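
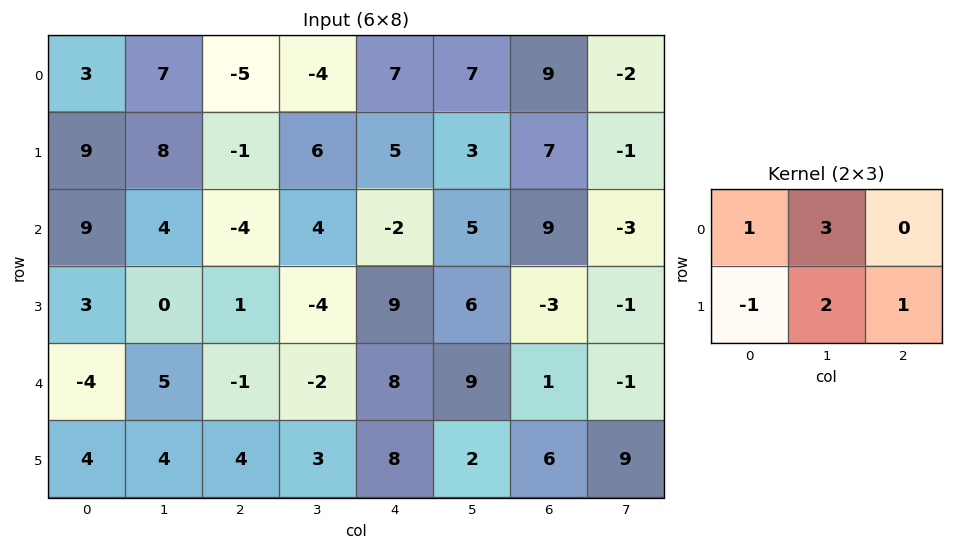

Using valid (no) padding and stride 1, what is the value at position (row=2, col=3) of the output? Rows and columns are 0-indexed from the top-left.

The receptive field on the input at this output position is [4 -2 5 / -4 9 6]. Elementwise product with the kernel and sum: 4·1 + -2·3 + -4·-1 + 9·2 + 6·1.

26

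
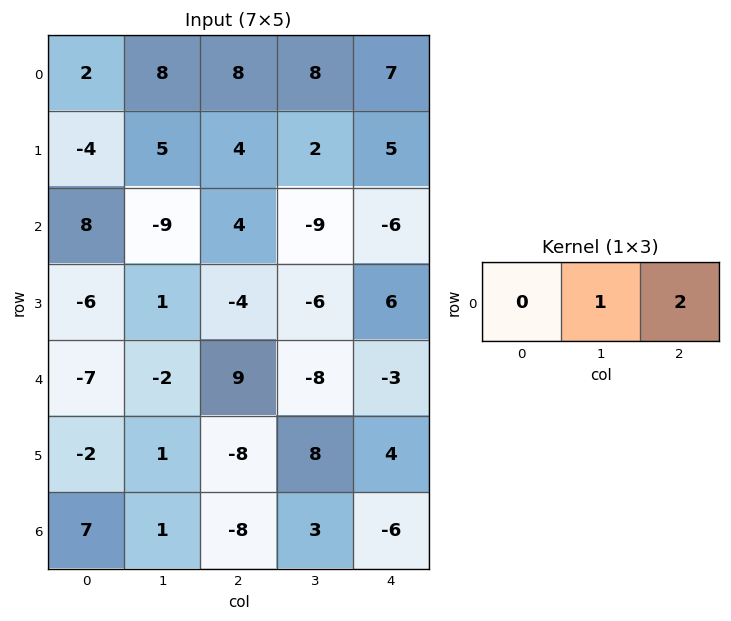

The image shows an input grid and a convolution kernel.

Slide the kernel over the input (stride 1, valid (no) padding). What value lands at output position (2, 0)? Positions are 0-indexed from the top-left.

The receptive field on the input at this output position is [8 -9 4]. Elementwise product with the kernel and sum: -9·1 + 4·2.

-1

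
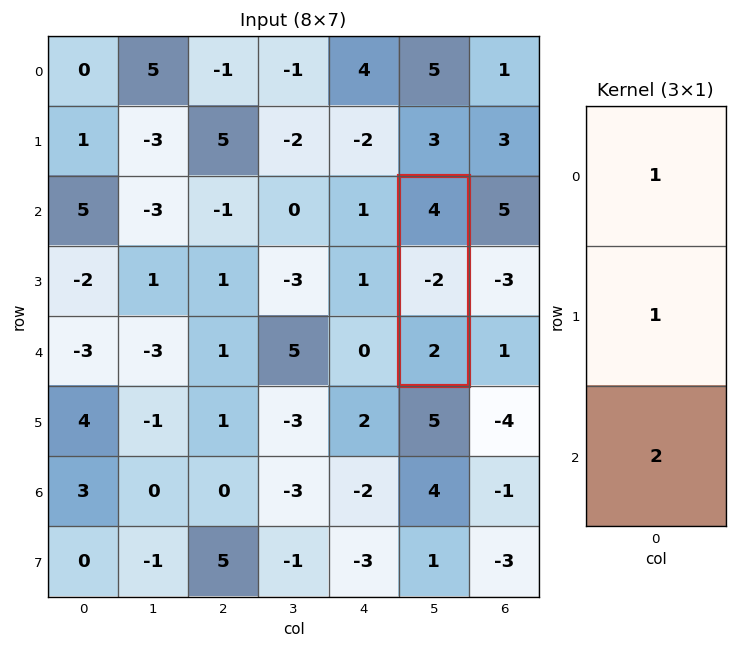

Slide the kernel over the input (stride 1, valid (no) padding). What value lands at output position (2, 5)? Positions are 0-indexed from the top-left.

The receptive field on the input at this output position is [4 / -2 / 2]. Elementwise product with the kernel and sum: 4·1 + -2·1 + 2·2.

6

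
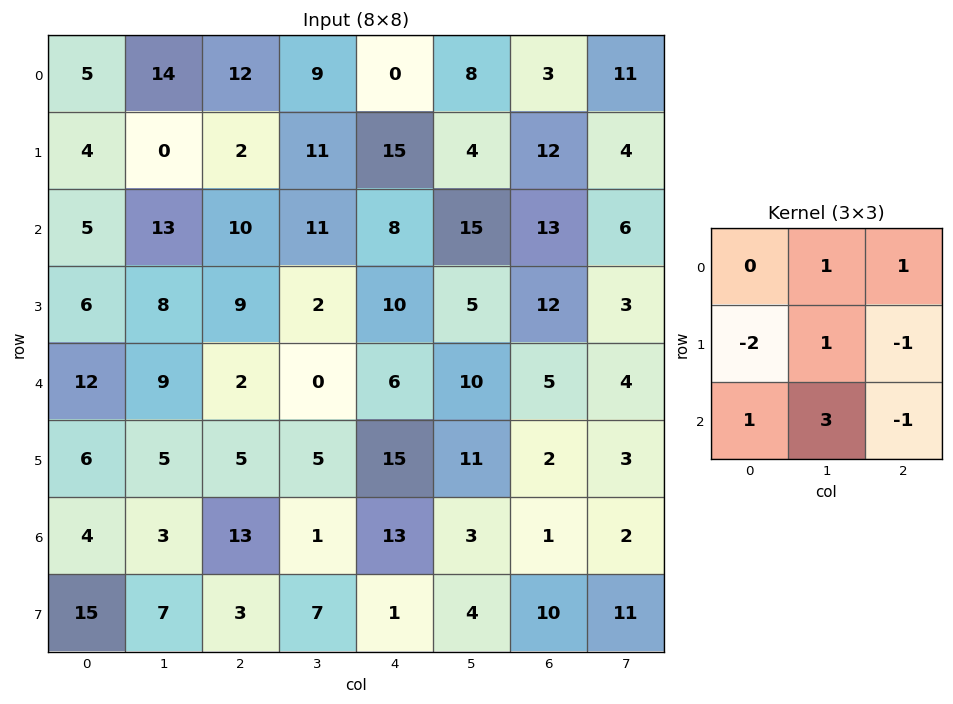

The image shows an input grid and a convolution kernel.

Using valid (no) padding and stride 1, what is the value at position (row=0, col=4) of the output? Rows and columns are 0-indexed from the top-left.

The receptive field on the input at this output position is [0 8 3 / 15 4 12 / 8 15 13]. Elementwise product with the kernel and sum: 8·1 + 3·1 + 15·-2 + 4·1 + 12·-1 + 8·1 + 15·3 + 13·-1.

13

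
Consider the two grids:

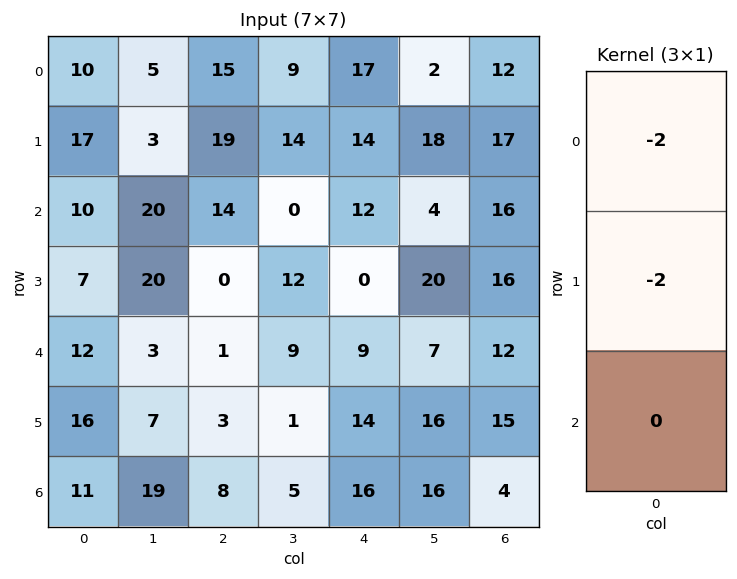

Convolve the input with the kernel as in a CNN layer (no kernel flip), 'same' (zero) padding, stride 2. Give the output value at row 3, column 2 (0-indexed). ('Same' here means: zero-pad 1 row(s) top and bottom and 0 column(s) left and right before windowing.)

The receptive field on the zero-padded input at this output position is [14 / 16 / 0]. Elementwise product with the kernel and sum: 14·-2 + 16·-2.

-60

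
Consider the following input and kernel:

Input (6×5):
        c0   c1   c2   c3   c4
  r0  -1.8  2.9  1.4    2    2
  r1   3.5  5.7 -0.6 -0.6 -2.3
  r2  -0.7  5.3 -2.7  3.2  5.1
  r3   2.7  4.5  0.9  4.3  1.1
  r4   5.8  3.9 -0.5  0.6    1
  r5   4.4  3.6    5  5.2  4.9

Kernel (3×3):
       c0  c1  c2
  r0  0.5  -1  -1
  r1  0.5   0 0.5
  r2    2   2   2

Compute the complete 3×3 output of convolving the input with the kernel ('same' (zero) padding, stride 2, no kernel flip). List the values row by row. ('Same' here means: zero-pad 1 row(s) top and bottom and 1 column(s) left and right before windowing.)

19.85 11.45 -4.8
7.85 27.7 14.4
10.75 26.9 21.55

Output[0,0]: The receptive field on the zero-padded input at this output position is [0 0 0 / 0 -1.8 2.9 / 0 3.5 5.7]. Elementwise product with the kernel and sum: 0·0.5 + 0·-1 + 0·-1 + 0·0.5 + 2.9·0.5 + 0·2 + 3.5·2 + 5.7·2.
Output[0,1]: The receptive field on the zero-padded input at this output position is [0 0 0 / 2.9 1.4 2 / 5.7 -0.6 -0.6]. Elementwise product with the kernel and sum: 0·0.5 + 0·-1 + 0·-1 + 2.9·0.5 + 2·0.5 + 5.7·2 + -0.6·2 + -0.6·2.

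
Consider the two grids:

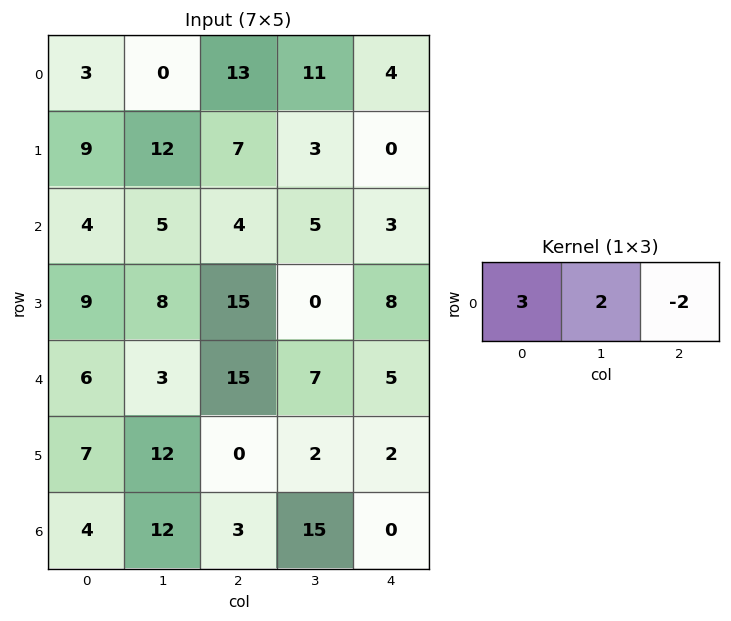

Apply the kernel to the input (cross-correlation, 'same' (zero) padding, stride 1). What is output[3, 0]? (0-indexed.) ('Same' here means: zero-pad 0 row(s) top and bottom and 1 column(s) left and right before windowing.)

2

The receptive field on the zero-padded input at this output position is [0 9 8]. Elementwise product with the kernel and sum: 0·3 + 9·2 + 8·-2.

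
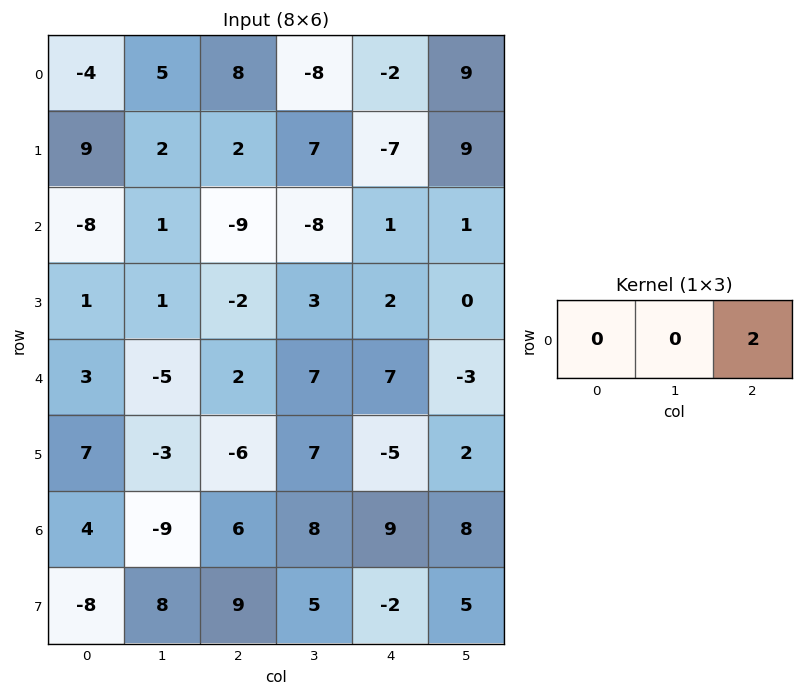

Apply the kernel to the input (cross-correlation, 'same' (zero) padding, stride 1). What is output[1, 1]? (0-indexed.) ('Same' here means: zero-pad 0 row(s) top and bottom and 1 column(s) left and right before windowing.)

4

The receptive field on the zero-padded input at this output position is [9 2 2]. Elementwise product with the kernel and sum: 2·2.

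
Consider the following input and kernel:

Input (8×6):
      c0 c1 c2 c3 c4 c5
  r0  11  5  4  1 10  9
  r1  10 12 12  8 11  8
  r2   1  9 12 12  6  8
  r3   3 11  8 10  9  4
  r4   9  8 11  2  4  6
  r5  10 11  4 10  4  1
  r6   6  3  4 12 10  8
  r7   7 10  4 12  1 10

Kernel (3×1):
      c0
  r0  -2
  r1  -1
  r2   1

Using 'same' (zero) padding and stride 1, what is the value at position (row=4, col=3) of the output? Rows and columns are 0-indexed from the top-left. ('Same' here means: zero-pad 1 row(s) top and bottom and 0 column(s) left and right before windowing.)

The receptive field on the zero-padded input at this output position is [10 / 2 / 10]. Elementwise product with the kernel and sum: 10·-2 + 2·-1 + 10·1.

-12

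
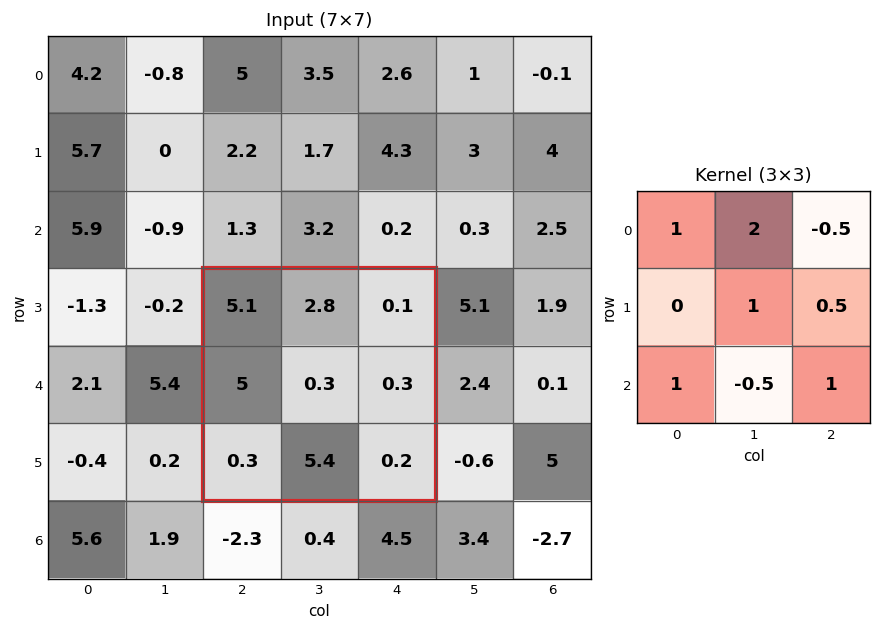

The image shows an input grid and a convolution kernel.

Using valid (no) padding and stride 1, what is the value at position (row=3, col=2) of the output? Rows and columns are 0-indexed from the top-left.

The receptive field on the input at this output position is [5.1 2.8 0.1 / 5 0.3 0.3 / 0.3 5.4 0.2]. Elementwise product with the kernel and sum: 5.1·1 + 2.8·2 + 0.1·-0.5 + 0.3·1 + 0.3·0.5 + 0.3·1 + 5.4·-0.5 + 0.2·1.

8.9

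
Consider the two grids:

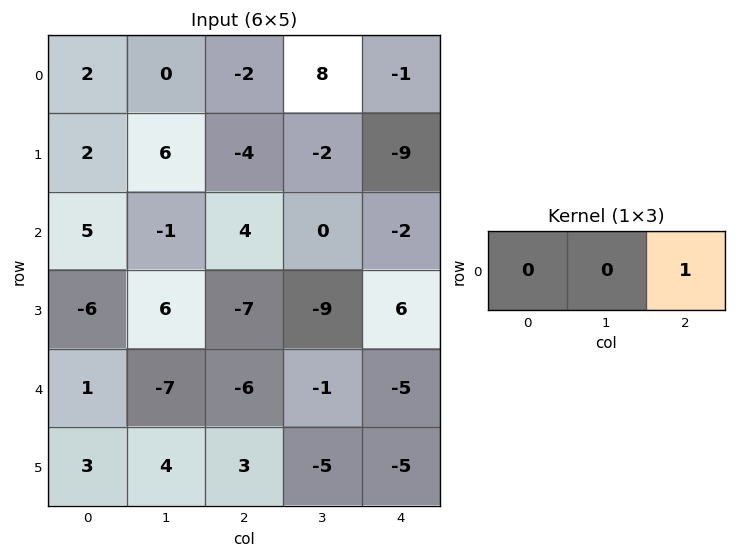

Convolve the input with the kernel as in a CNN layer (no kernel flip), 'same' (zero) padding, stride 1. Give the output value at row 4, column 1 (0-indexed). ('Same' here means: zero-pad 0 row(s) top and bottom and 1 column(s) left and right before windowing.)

The receptive field on the zero-padded input at this output position is [1 -7 -6]. Elementwise product with the kernel and sum: -6·1.

-6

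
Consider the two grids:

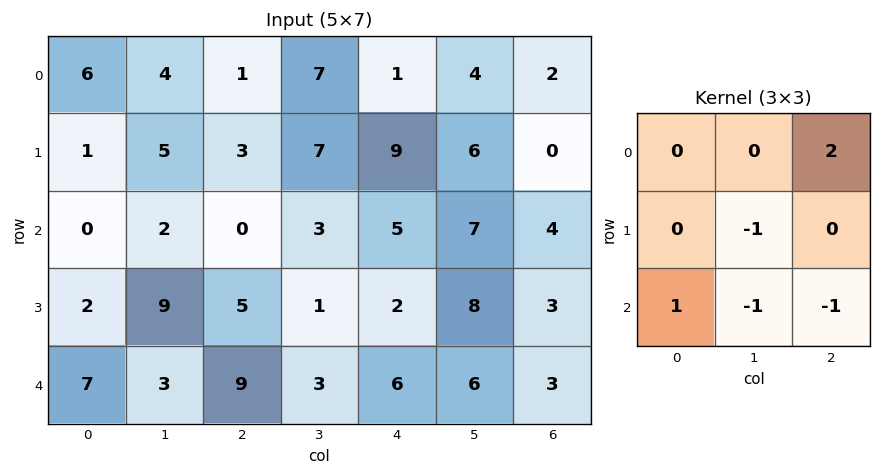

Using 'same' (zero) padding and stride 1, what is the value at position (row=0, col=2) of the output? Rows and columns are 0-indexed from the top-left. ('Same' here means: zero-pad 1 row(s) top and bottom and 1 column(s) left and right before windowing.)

The receptive field on the zero-padded input at this output position is [0 0 0 / 4 1 7 / 5 3 7]. Elementwise product with the kernel and sum: 0·2 + 1·-1 + 5·1 + 3·-1 + 7·-1.

-6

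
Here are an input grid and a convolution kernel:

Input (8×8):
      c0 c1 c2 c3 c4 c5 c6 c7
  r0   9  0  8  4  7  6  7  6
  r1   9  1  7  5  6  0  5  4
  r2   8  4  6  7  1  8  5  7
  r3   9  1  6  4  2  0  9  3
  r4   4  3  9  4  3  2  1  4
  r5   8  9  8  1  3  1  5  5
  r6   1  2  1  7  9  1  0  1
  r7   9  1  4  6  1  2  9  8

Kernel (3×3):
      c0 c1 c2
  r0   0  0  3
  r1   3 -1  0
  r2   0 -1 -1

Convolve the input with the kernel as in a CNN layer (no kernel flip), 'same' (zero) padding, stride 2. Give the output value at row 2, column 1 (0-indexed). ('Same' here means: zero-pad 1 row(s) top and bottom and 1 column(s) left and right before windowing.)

3

The receptive field on the zero-padded input at this output position is [1 6 4 / 3 9 4 / 9 8 1]. Elementwise product with the kernel and sum: 4·3 + 3·3 + 9·-1 + 8·-1 + 1·-1.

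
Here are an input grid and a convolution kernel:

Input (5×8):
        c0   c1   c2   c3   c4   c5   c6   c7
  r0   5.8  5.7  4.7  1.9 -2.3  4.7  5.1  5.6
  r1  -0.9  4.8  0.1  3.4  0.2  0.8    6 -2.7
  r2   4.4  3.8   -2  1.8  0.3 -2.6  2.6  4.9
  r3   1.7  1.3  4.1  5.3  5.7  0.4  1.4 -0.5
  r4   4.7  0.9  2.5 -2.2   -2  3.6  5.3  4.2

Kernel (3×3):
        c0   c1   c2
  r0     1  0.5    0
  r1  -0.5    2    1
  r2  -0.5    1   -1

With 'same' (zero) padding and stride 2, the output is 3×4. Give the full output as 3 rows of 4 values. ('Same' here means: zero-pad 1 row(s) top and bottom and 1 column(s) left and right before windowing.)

Output[0,0]: The receptive field on the zero-padded input at this output position is [0 0 0 / 0 5.8 5.7 / 0 -0.9 4.8]. Elementwise product with the kernel and sum: 0·1 + 0·0.5 + 0·-0.5 + 5.8·2 + 5.7·1 + 0·-0.5 + -0.9·1 + 4.8·-1.

11.6 2.75 -3.15 21.75
12.55 -1.1 3.25 16.9
11.15 5.7 8.85 14.1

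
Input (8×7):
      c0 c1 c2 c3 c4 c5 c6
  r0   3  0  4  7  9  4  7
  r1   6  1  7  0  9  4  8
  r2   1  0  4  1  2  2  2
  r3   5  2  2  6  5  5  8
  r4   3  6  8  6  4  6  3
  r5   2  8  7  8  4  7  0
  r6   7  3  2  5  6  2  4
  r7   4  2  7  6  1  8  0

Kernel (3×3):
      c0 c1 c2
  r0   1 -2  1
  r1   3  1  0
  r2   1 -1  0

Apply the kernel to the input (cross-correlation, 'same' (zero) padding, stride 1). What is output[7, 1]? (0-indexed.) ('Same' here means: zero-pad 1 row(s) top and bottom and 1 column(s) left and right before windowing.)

The receptive field on the zero-padded input at this output position is [7 3 2 / 4 2 7 / 0 0 0]. Elementwise product with the kernel and sum: 7·1 + 3·-2 + 2·1 + 4·3 + 2·1 + 0·1 + 0·-1.

17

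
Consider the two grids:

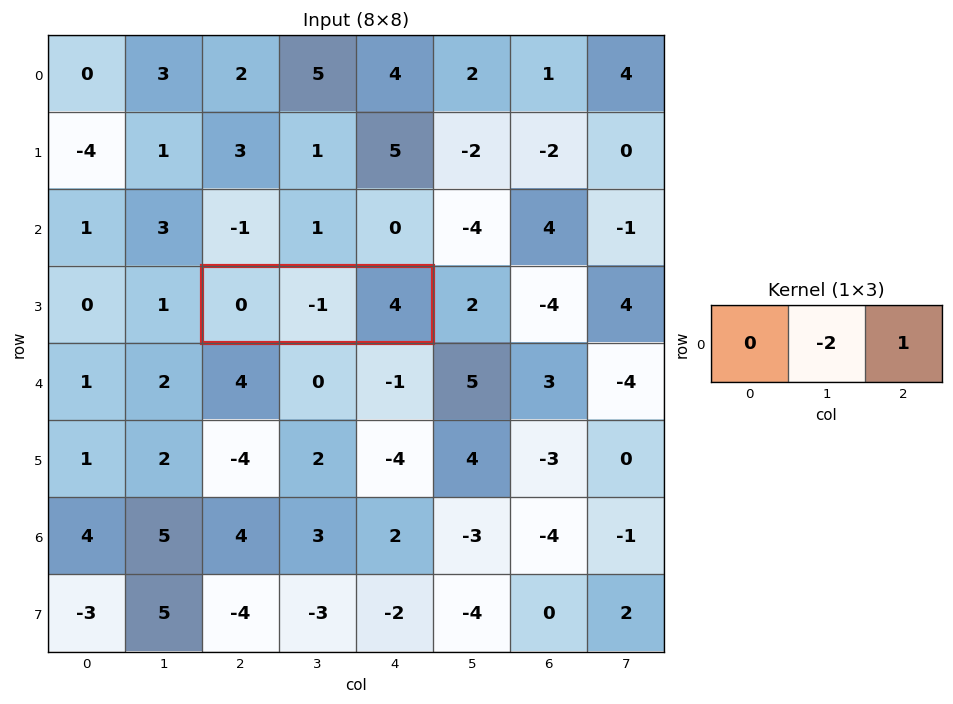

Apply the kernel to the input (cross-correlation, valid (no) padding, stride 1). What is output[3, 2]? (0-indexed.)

6

The receptive field on the input at this output position is [0 -1 4]. Elementwise product with the kernel and sum: -1·-2 + 4·1.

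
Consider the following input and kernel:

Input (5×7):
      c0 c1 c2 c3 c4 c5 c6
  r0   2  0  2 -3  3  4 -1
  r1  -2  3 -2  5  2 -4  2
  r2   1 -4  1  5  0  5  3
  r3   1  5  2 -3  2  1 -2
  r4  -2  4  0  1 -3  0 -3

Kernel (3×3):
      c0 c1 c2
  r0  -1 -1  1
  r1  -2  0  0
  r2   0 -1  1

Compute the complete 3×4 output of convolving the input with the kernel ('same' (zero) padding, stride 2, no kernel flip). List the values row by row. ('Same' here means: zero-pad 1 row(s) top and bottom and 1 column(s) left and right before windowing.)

5 7 0 -10
9 7 -22 -6
4 -18 0 1

Output[0,0]: The receptive field on the zero-padded input at this output position is [0 0 0 / 0 2 0 / 0 -2 3]. Elementwise product with the kernel and sum: 0·-1 + 0·-1 + 0·1 + 0·-2 + -2·-1 + 3·1.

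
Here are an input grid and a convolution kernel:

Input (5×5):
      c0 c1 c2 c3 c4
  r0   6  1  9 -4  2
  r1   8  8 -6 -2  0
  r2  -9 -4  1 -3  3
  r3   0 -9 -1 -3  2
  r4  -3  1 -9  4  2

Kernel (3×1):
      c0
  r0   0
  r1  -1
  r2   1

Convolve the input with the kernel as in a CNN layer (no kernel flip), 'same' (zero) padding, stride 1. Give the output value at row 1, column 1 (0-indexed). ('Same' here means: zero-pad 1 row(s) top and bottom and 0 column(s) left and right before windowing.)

The receptive field on the zero-padded input at this output position is [1 / 8 / -4]. Elementwise product with the kernel and sum: 8·-1 + -4·1.

-12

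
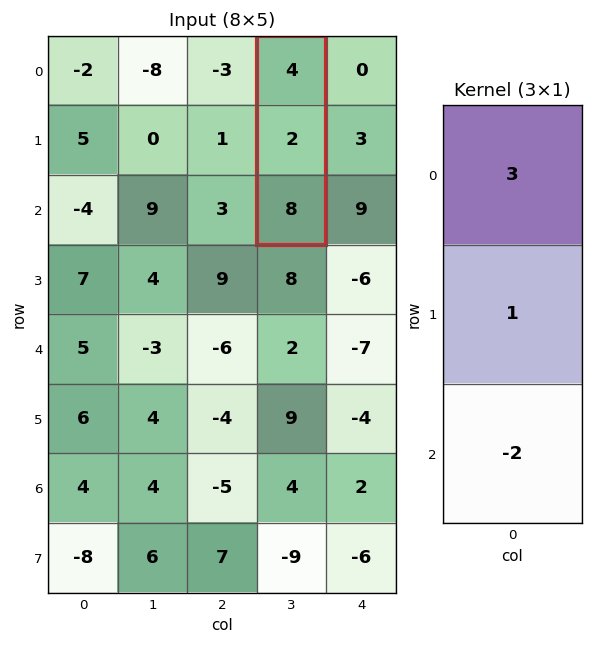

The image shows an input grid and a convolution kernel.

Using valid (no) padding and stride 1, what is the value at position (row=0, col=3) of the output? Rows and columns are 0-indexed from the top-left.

-2

The receptive field on the input at this output position is [4 / 2 / 8]. Elementwise product with the kernel and sum: 4·3 + 2·1 + 8·-2.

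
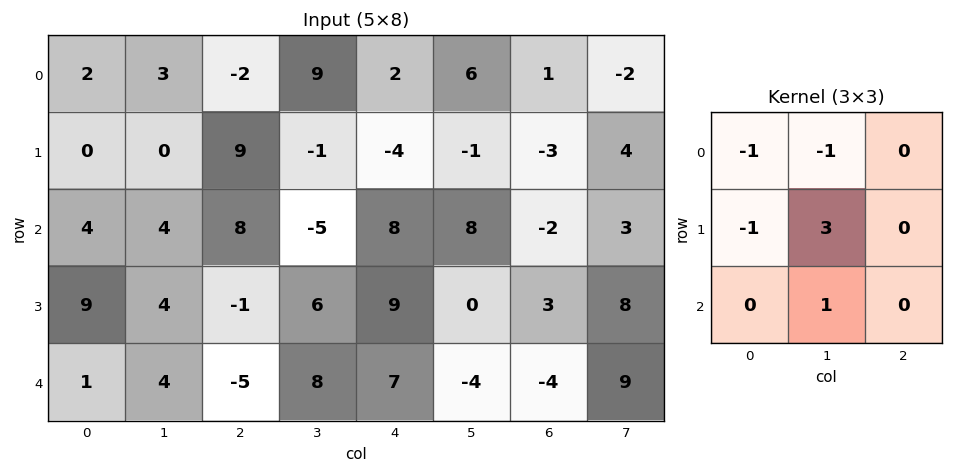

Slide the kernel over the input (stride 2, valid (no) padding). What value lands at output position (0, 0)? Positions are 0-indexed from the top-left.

-1

The receptive field on the input at this output position is [2 3 -2 / 0 0 9 / 4 4 8]. Elementwise product with the kernel and sum: 2·-1 + 3·-1 + 0·-1 + 0·3 + 4·1.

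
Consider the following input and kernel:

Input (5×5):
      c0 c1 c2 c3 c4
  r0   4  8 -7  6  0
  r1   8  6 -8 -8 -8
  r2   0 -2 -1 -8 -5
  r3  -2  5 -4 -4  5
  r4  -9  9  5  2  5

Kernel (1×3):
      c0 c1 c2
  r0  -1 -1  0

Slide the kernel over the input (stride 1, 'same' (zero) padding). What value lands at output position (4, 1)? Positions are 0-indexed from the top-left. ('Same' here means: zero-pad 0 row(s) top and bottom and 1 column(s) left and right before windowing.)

The receptive field on the zero-padded input at this output position is [-9 9 5]. Elementwise product with the kernel and sum: -9·-1 + 9·-1.

0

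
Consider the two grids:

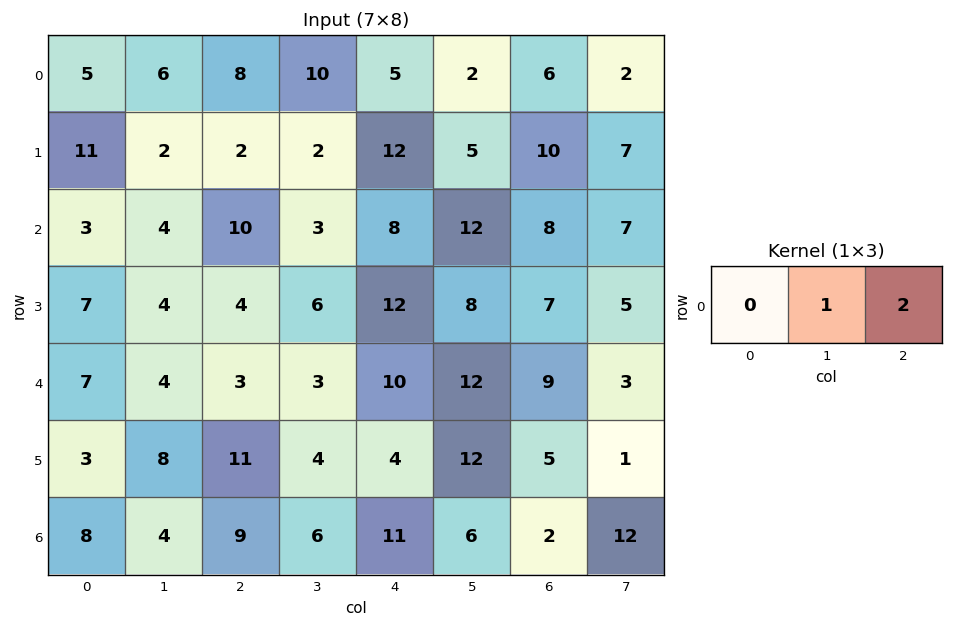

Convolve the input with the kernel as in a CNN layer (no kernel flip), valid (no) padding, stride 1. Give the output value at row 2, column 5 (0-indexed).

The receptive field on the input at this output position is [12 8 7]. Elementwise product with the kernel and sum: 8·1 + 7·2.

22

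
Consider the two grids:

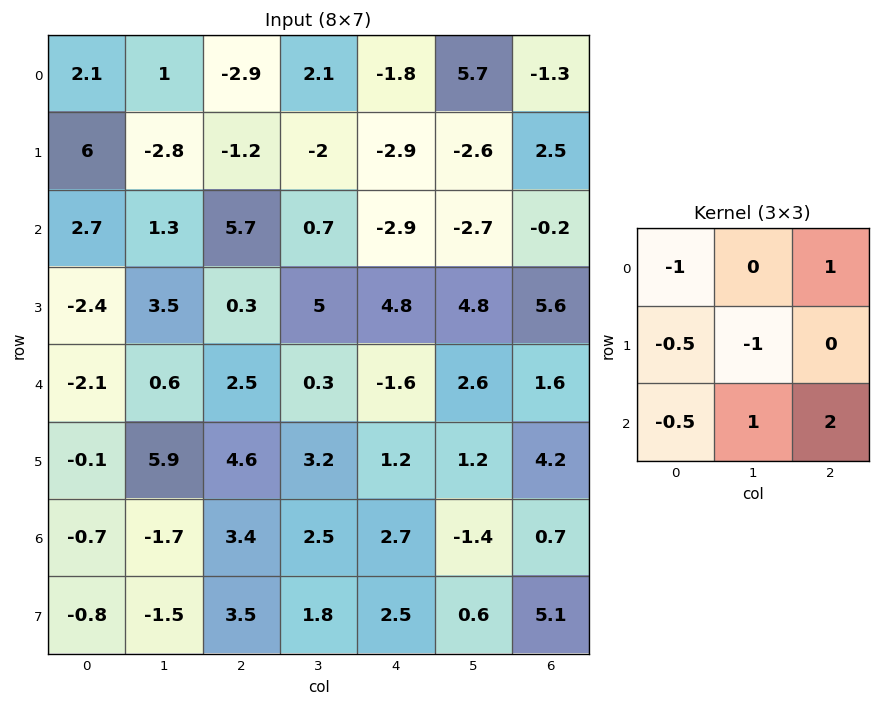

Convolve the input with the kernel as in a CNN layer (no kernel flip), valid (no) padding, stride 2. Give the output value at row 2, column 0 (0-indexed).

4.2

The receptive field on the input at this output position is [-2.1 0.6 2.5 / -0.1 5.9 4.6 / -0.7 -1.7 3.4]. Elementwise product with the kernel and sum: -2.1·-1 + 2.5·1 + -0.1·-0.5 + 5.9·-1 + -0.7·-0.5 + -1.7·1 + 3.4·2.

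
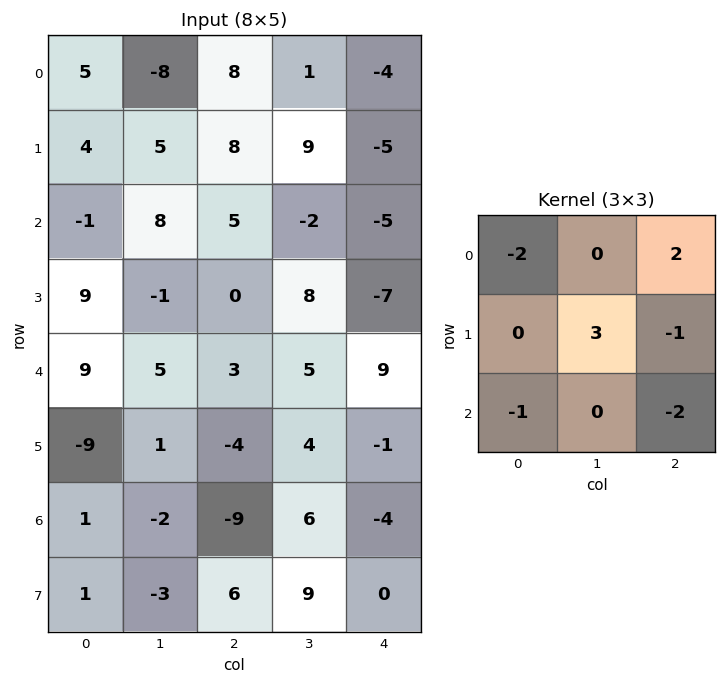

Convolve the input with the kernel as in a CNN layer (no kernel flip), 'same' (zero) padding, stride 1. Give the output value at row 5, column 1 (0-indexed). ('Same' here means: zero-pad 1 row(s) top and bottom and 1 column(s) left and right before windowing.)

12

The receptive field on the zero-padded input at this output position is [9 5 3 / -9 1 -4 / 1 -2 -9]. Elementwise product with the kernel and sum: 9·-2 + 3·2 + 1·3 + -4·-1 + 1·-1 + -9·-2.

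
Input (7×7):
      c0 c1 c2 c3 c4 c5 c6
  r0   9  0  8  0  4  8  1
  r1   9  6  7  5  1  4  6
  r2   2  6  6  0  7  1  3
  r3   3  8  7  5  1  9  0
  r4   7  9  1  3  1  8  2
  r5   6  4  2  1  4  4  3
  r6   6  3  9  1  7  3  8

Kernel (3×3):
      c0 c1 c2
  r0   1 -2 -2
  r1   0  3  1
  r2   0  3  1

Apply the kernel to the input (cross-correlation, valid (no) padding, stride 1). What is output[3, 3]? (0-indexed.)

The receptive field on the input at this output position is [5 1 9 / 3 1 8 / 1 4 4]. Elementwise product with the kernel and sum: 5·1 + 1·-2 + 9·-2 + 1·3 + 8·1 + 4·3 + 4·1.

12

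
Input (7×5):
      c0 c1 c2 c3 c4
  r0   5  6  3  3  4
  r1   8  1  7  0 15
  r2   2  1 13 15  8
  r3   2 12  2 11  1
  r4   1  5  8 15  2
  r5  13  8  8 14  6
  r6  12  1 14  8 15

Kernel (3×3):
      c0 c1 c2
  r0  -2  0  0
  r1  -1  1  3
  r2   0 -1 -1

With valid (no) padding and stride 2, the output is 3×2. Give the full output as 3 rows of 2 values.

Output[0,0]: The receptive field on the input at this output position is [5 6 3 / 8 1 7 / 2 1 13]. Elementwise product with the kernel and sum: 5·-2 + 8·-1 + 1·1 + 7·3 + 1·-1 + 13·-1.
Output[0,1]: The receptive field on the input at this output position is [3 3 4 / 7 0 15 / 13 15 8]. Elementwise product with the kernel and sum: 3·-2 + 7·-1 + 0·1 + 15·3 + 15·-1 + 8·-1.

-10 9
-1 -31
2 -15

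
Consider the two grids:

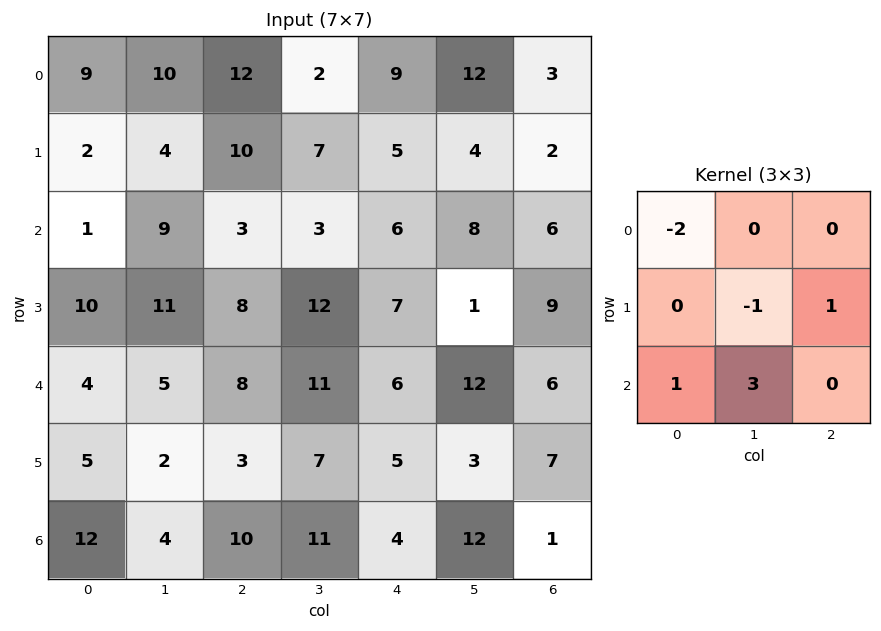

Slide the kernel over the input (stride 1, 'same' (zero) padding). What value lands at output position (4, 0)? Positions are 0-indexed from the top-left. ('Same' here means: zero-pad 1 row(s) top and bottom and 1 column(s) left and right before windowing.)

16

The receptive field on the zero-padded input at this output position is [0 10 11 / 0 4 5 / 0 5 2]. Elementwise product with the kernel and sum: 0·-2 + 4·-1 + 5·1 + 0·1 + 5·3.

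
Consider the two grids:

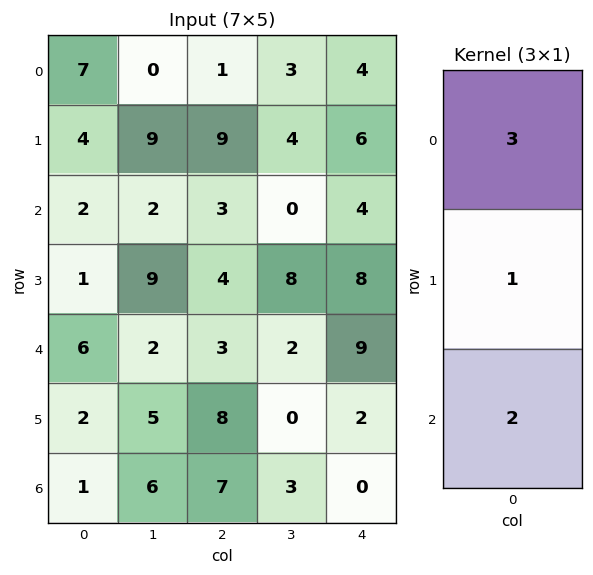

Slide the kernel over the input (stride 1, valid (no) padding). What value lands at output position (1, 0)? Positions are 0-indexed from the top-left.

The receptive field on the input at this output position is [4 / 2 / 1]. Elementwise product with the kernel and sum: 4·3 + 2·1 + 1·2.

16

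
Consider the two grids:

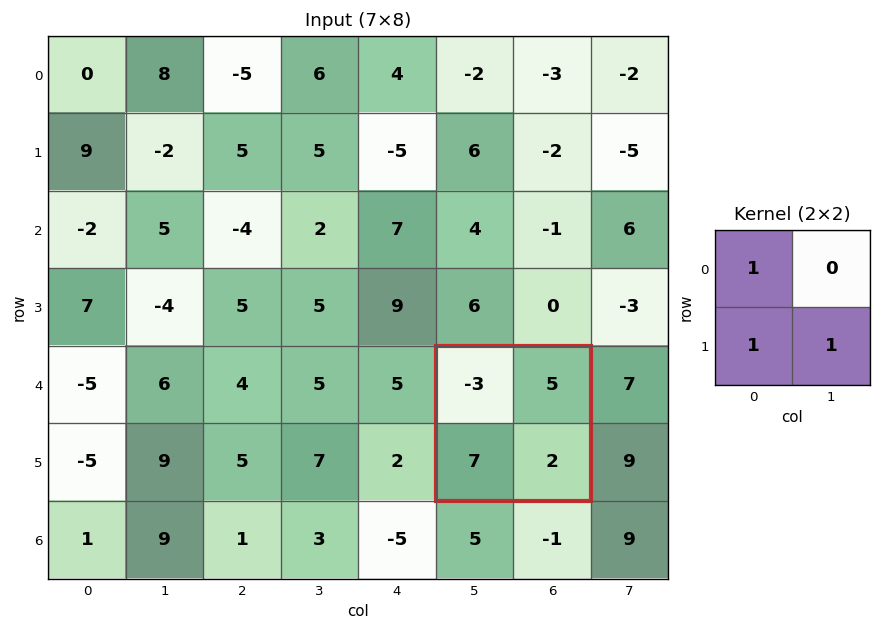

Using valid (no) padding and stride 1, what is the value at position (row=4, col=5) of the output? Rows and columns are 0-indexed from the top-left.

The receptive field on the input at this output position is [-3 5 / 7 2]. Elementwise product with the kernel and sum: -3·1 + 7·1 + 2·1.

6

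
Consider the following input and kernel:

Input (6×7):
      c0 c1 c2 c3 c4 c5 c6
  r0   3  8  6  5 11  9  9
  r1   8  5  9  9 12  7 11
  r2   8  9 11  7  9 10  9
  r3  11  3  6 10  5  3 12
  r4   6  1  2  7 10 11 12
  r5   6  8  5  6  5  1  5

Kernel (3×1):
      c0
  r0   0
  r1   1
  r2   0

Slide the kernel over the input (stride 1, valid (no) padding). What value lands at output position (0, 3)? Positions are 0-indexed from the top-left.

9

The receptive field on the input at this output position is [5 / 9 / 7]. Elementwise product with the kernel and sum: 9·1.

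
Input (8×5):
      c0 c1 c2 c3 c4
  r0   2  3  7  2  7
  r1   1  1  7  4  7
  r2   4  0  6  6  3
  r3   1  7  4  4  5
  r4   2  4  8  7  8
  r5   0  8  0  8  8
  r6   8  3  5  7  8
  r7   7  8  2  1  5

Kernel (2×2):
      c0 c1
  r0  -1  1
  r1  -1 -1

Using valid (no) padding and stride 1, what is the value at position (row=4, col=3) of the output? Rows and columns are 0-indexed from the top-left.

The receptive field on the input at this output position is [7 8 / 8 8]. Elementwise product with the kernel and sum: 7·-1 + 8·1 + 8·-1 + 8·-1.

-15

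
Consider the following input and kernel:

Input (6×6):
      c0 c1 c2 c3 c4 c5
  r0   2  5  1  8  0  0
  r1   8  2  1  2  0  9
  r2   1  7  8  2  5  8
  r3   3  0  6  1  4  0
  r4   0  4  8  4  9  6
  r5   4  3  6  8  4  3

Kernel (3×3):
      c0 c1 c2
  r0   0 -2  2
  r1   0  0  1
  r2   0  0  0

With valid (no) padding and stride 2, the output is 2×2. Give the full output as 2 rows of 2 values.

Output[0,0]: The receptive field on the input at this output position is [2 5 1 / 8 2 1 / 1 7 8]. Elementwise product with the kernel and sum: 5·-2 + 1·2 + 1·1.

-7 -16
8 10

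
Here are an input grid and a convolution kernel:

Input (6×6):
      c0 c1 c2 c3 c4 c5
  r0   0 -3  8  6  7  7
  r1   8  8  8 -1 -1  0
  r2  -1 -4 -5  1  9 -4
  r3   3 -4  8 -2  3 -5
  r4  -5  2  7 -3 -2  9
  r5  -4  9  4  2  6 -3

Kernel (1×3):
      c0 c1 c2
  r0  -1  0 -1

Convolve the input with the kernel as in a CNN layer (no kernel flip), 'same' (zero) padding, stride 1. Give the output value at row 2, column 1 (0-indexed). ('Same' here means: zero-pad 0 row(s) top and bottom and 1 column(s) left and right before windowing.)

The receptive field on the zero-padded input at this output position is [-1 -4 -5]. Elementwise product with the kernel and sum: -1·-1 + -5·-1.

6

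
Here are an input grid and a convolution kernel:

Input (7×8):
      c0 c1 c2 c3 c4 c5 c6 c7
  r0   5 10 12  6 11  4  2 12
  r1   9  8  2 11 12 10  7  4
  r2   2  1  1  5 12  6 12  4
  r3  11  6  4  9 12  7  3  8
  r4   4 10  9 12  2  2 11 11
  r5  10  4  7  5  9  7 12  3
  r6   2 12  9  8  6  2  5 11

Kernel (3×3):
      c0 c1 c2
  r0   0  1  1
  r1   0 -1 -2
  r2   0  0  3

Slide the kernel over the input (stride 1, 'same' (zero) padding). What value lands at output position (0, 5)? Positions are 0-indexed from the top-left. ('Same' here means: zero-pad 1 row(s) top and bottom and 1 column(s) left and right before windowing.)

The receptive field on the zero-padded input at this output position is [0 0 0 / 11 4 2 / 12 10 7]. Elementwise product with the kernel and sum: 0·1 + 0·1 + 4·-1 + 2·-2 + 7·3.

13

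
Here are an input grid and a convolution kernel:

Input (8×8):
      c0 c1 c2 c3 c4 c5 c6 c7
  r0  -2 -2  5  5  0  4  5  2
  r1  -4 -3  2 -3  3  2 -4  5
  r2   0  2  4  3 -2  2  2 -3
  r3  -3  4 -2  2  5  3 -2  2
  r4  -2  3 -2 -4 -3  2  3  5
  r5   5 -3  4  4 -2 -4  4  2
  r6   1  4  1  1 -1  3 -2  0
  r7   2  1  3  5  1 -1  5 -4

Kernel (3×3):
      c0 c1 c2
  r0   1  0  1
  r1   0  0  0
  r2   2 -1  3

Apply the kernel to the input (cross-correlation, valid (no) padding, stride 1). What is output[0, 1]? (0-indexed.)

12

The receptive field on the input at this output position is [-2 5 5 / -3 2 -3 / 2 4 3]. Elementwise product with the kernel and sum: -2·1 + 5·1 + 2·2 + 4·-1 + 3·3.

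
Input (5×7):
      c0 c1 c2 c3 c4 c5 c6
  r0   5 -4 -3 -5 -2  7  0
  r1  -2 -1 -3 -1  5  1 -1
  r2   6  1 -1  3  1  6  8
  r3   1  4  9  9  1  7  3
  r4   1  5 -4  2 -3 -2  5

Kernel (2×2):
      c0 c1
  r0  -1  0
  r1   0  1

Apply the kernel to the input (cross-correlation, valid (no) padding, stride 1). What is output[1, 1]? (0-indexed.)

0

The receptive field on the input at this output position is [-1 -3 / 1 -1]. Elementwise product with the kernel and sum: -1·-1 + -1·1.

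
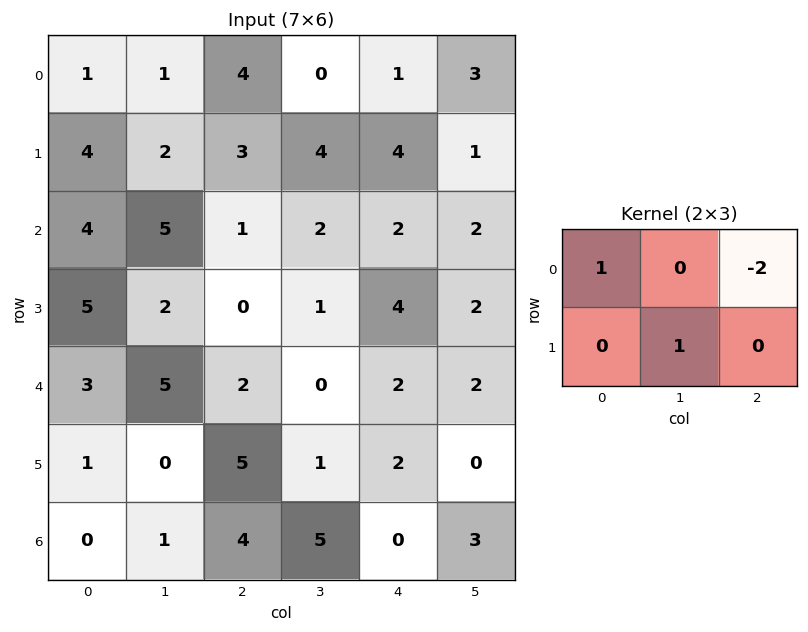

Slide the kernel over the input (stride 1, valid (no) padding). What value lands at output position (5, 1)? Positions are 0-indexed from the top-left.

The receptive field on the input at this output position is [0 5 1 / 1 4 5]. Elementwise product with the kernel and sum: 0·1 + 1·-2 + 4·1.

2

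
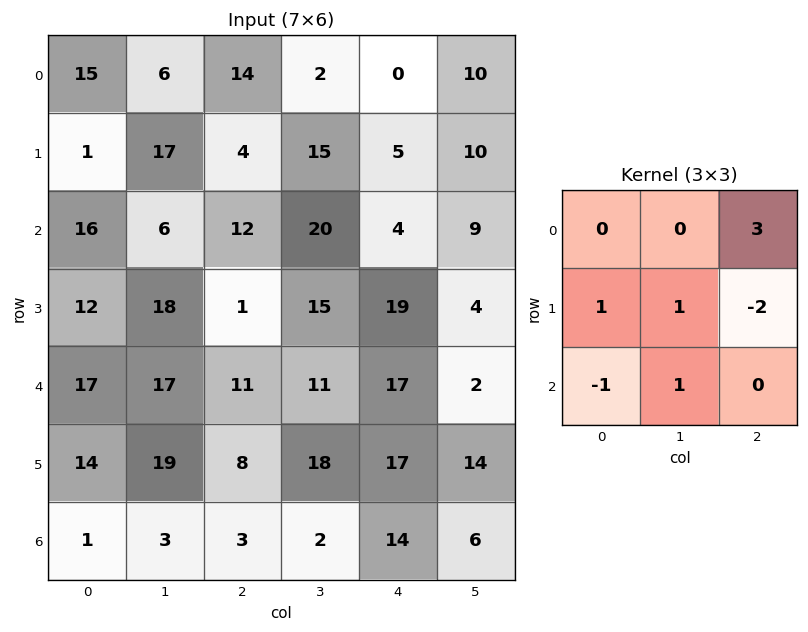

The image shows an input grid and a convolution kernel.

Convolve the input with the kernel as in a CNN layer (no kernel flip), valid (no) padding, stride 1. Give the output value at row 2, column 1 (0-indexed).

The receptive field on the input at this output position is [6 12 20 / 18 1 15 / 17 11 11]. Elementwise product with the kernel and sum: 20·3 + 18·1 + 1·1 + 15·-2 + 17·-1 + 11·1.

43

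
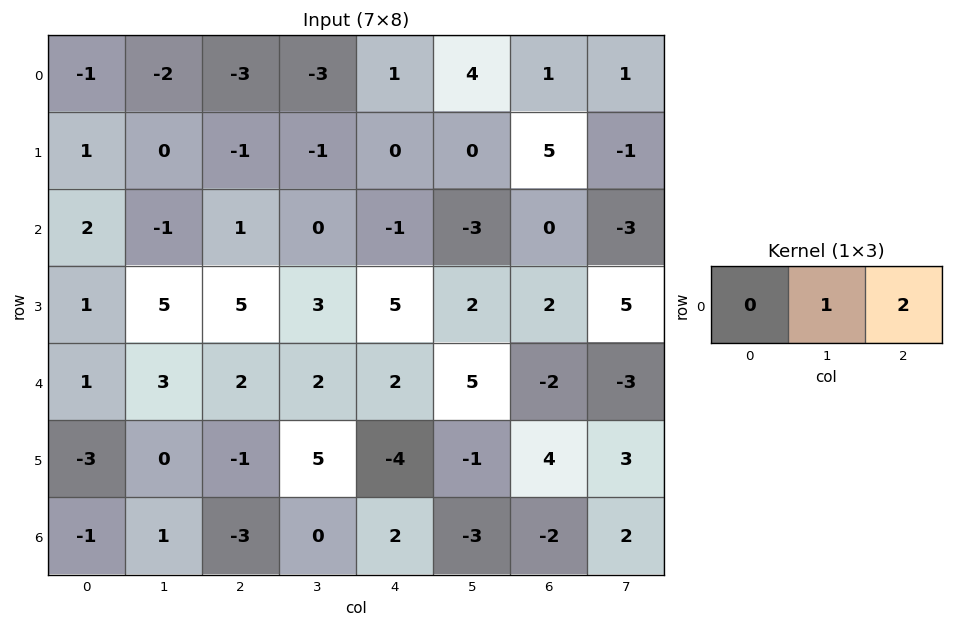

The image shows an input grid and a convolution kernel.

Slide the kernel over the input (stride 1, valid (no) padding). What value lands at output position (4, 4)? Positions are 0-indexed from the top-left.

1

The receptive field on the input at this output position is [2 5 -2]. Elementwise product with the kernel and sum: 5·1 + -2·2.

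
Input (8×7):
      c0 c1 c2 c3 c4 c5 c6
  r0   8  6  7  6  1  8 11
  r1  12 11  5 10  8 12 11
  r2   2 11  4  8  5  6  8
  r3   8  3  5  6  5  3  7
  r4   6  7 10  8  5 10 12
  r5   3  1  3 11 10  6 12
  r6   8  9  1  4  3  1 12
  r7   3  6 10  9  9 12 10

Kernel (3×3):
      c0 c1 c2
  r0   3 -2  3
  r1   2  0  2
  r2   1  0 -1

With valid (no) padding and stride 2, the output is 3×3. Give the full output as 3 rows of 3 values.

65 37 55
18 36 44
53 53 66

Output[0,0]: The receptive field on the input at this output position is [8 6 7 / 12 11 5 / 2 11 4]. Elementwise product with the kernel and sum: 8·3 + 6·-2 + 7·3 + 12·2 + 5·2 + 2·1 + 4·-1.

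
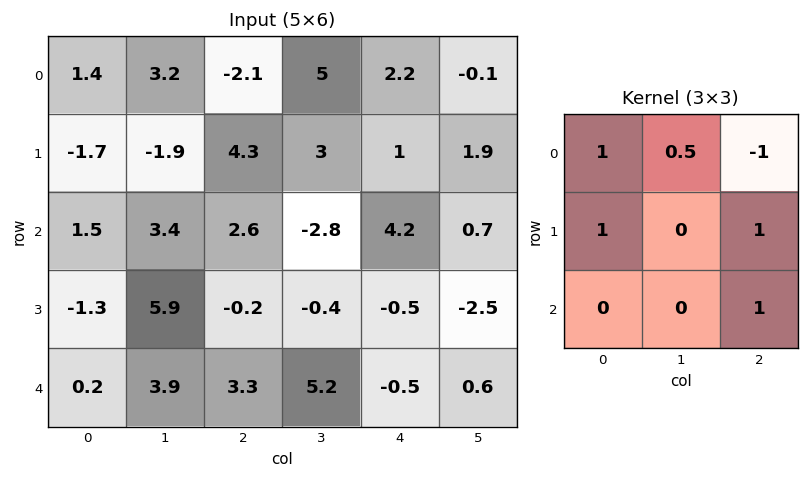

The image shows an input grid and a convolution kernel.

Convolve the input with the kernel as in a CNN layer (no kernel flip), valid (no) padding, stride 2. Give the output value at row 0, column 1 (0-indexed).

7.7

The receptive field on the input at this output position is [-2.1 5 2.2 / 4.3 3 1 / 2.6 -2.8 4.2]. Elementwise product with the kernel and sum: -2.1·1 + 5·0.5 + 2.2·-1 + 4.3·1 + 1·1 + 4.2·1.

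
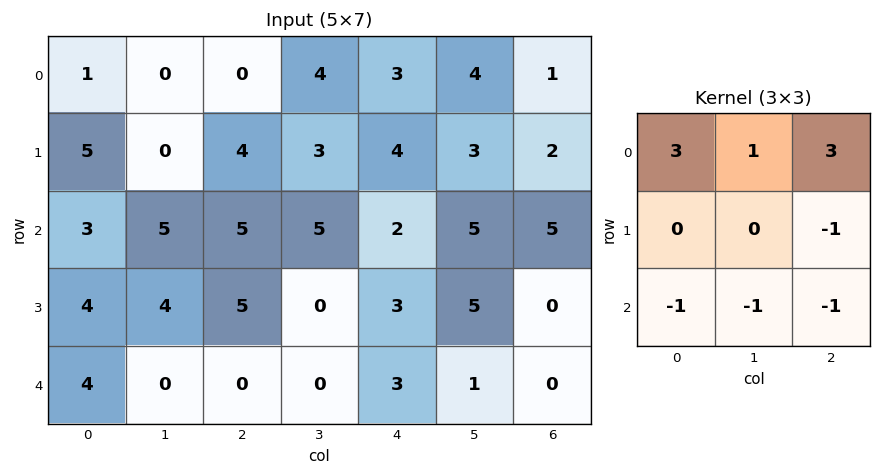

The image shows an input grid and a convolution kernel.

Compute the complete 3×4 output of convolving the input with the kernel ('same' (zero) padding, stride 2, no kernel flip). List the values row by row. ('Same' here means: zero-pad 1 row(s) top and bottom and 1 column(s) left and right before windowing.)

Output[0,0]: The receptive field on the zero-padded input at this output position is [0 0 0 / 0 1 0 / 0 5 0]. Elementwise product with the kernel and sum: 0·3 + 0·1 + 0·3 + 0·-1 + 0·-1 + 5·-1 + 0·-1.

-5 -11 -14 -5
-8 -1 9 6
16 17 17 15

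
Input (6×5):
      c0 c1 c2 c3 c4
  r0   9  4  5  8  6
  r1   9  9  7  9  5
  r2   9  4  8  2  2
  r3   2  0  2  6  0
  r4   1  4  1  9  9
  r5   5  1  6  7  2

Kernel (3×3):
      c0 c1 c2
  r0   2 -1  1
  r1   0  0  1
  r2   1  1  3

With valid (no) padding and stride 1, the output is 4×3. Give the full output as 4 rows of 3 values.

63 38 29
32 42 20
32 40 53
31 41 26

Output[0,0]: The receptive field on the input at this output position is [9 4 5 / 9 9 7 / 9 4 8]. Elementwise product with the kernel and sum: 9·2 + 4·-1 + 5·1 + 7·1 + 9·1 + 4·1 + 8·3.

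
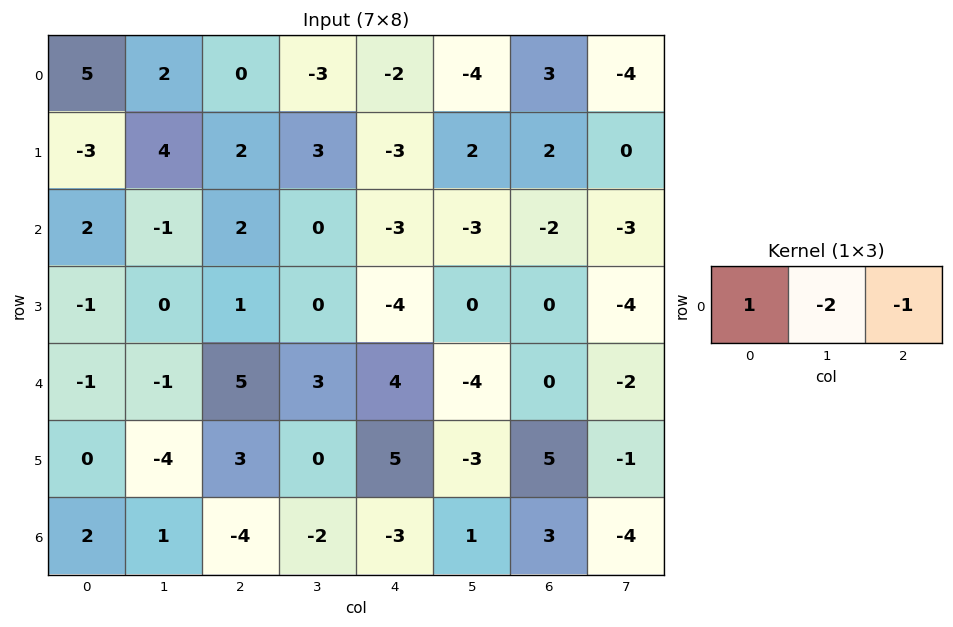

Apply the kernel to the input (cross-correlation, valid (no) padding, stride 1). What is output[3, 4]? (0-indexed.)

-4

The receptive field on the input at this output position is [-4 0 0]. Elementwise product with the kernel and sum: -4·1 + 0·-2 + 0·-1.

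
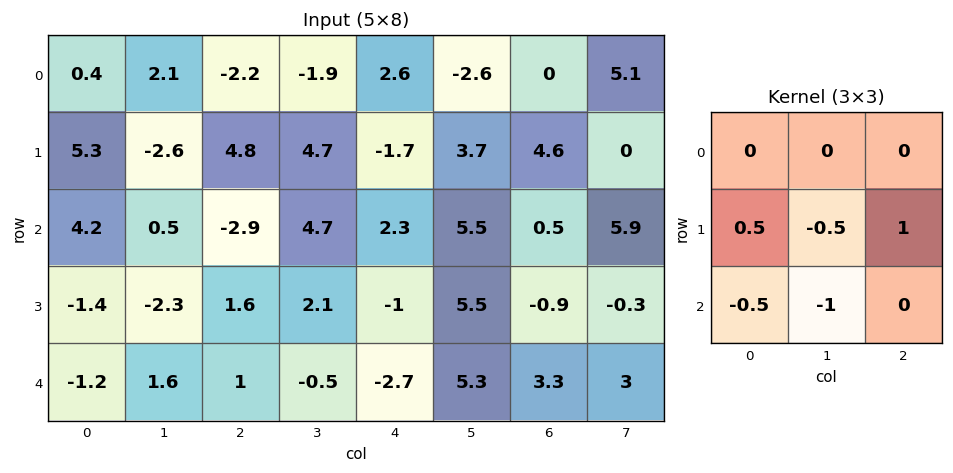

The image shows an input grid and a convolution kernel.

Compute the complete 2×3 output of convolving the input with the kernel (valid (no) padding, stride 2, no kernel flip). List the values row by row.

Output[0,0]: The receptive field on the input at this output position is [0.4 2.1 -2.2 / 5.3 -2.6 4.8 / 4.2 0.5 -2.9]. Elementwise product with the kernel and sum: 5.3·0.5 + -2.6·-0.5 + 4.8·1 + 4.2·-0.5 + 0.5·-1.

6.15 -4.9 -4.75
1.05 -1.25 -8.1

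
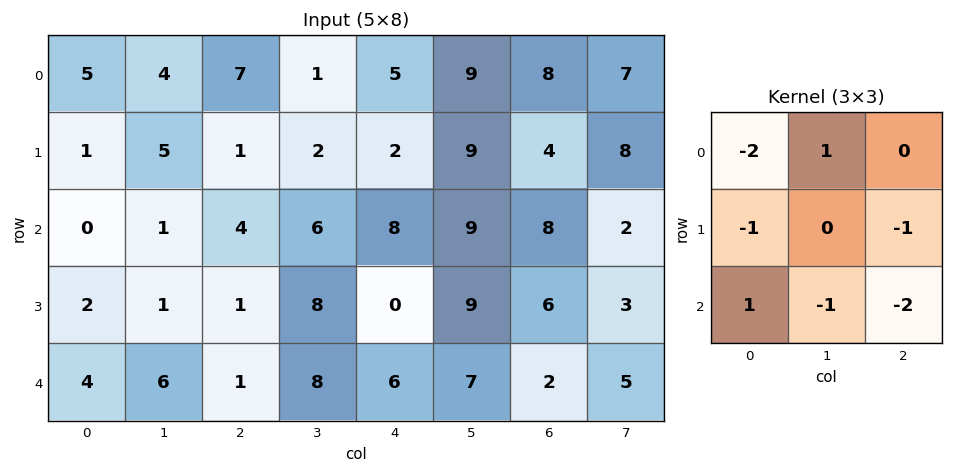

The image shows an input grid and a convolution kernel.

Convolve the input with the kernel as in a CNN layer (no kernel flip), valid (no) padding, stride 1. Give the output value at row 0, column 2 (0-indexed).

The receptive field on the input at this output position is [7 1 5 / 1 2 2 / 4 6 8]. Elementwise product with the kernel and sum: 7·-2 + 1·1 + 1·-1 + 2·-1 + 4·1 + 6·-1 + 8·-2.

-34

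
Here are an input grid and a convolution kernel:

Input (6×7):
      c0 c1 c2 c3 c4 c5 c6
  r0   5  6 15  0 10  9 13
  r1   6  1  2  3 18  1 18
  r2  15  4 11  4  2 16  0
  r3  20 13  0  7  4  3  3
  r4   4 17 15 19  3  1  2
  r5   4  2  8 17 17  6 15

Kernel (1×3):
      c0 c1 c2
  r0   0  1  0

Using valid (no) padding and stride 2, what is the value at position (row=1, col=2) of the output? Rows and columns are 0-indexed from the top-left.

16

The receptive field on the input at this output position is [2 16 0]. Elementwise product with the kernel and sum: 16·1.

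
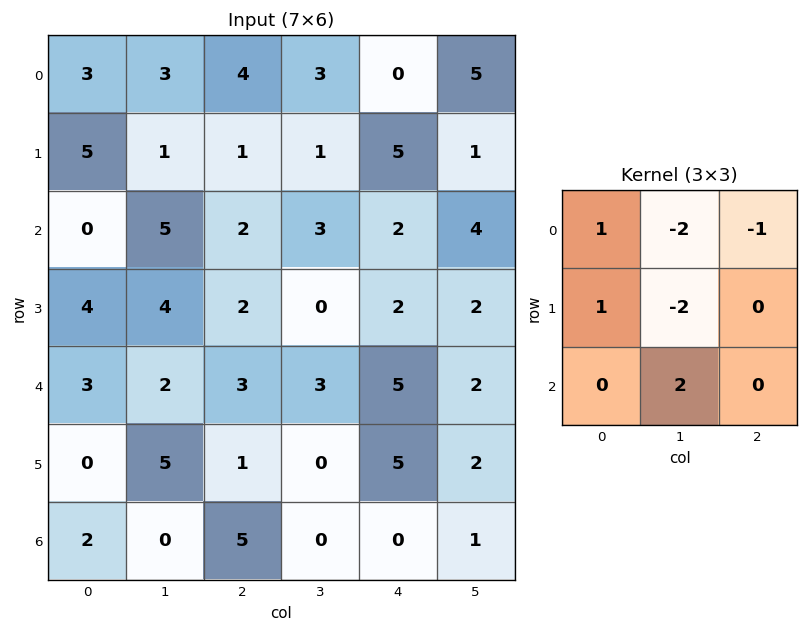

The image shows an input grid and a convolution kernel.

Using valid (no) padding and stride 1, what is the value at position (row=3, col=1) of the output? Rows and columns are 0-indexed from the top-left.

-2

The receptive field on the input at this output position is [4 2 0 / 2 3 3 / 5 1 0]. Elementwise product with the kernel and sum: 4·1 + 2·-2 + 0·-1 + 2·1 + 3·-2 + 1·2.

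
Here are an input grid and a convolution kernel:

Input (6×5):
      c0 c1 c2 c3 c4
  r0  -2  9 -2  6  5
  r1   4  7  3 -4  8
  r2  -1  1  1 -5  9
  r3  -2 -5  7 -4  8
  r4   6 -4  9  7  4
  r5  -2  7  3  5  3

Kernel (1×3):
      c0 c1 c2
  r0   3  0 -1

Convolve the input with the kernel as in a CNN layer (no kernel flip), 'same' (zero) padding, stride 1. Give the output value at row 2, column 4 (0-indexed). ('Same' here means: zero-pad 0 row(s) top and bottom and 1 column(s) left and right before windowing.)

-15

The receptive field on the zero-padded input at this output position is [-5 9 0]. Elementwise product with the kernel and sum: -5·3 + 0·-1.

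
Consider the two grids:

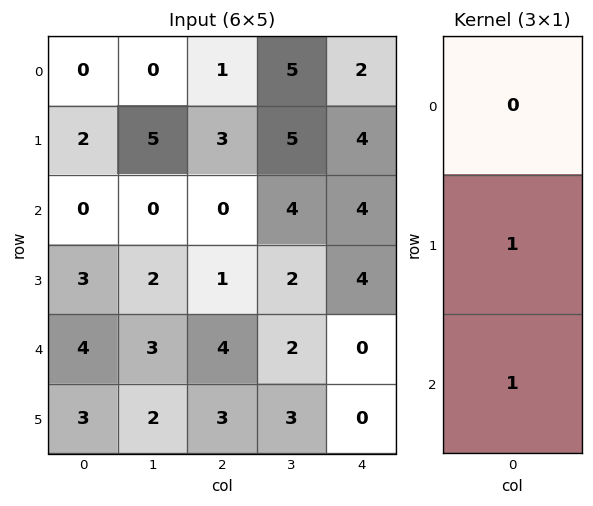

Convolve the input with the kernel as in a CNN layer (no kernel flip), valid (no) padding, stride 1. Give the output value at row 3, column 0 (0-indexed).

The receptive field on the input at this output position is [3 / 4 / 3]. Elementwise product with the kernel and sum: 4·1 + 3·1.

7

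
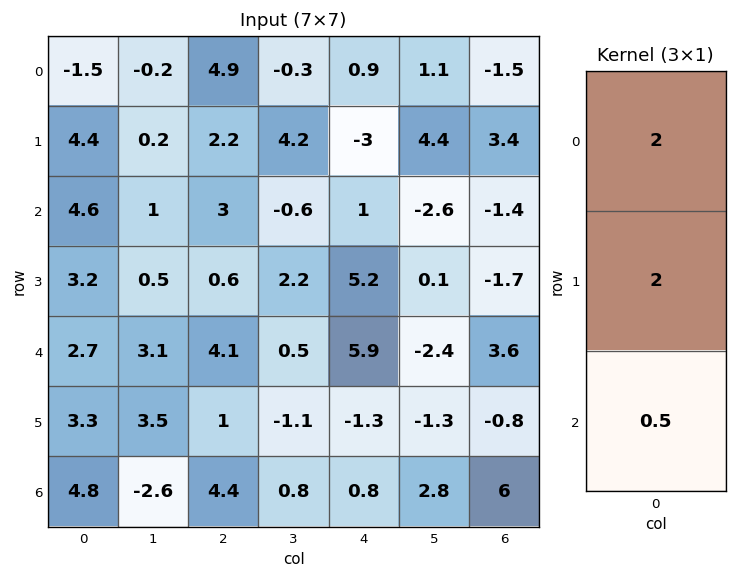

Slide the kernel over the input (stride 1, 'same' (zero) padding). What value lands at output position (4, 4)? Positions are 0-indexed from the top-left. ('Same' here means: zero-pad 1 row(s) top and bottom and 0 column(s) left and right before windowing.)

The receptive field on the zero-padded input at this output position is [5.2 / 5.9 / -1.3]. Elementwise product with the kernel and sum: 5.2·2 + 5.9·2 + -1.3·0.5.

21.55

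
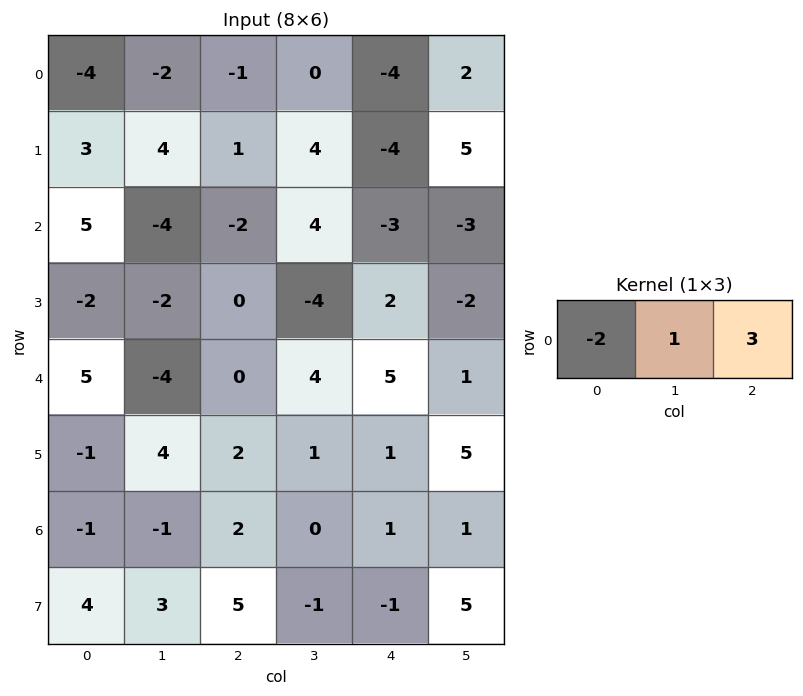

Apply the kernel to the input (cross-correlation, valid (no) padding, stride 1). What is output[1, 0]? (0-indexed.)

The receptive field on the input at this output position is [3 4 1]. Elementwise product with the kernel and sum: 3·-2 + 4·1 + 1·3.

1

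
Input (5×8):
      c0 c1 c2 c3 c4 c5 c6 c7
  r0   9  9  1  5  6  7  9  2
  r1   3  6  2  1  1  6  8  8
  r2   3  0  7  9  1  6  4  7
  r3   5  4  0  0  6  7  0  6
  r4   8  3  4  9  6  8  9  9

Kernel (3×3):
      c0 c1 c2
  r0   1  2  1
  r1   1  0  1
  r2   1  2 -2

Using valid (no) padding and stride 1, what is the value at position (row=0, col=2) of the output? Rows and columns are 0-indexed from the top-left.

43

The receptive field on the input at this output position is [1 5 6 / 2 1 1 / 7 9 1]. Elementwise product with the kernel and sum: 1·1 + 5·2 + 6·1 + 2·1 + 1·1 + 7·1 + 9·2 + 1·-2.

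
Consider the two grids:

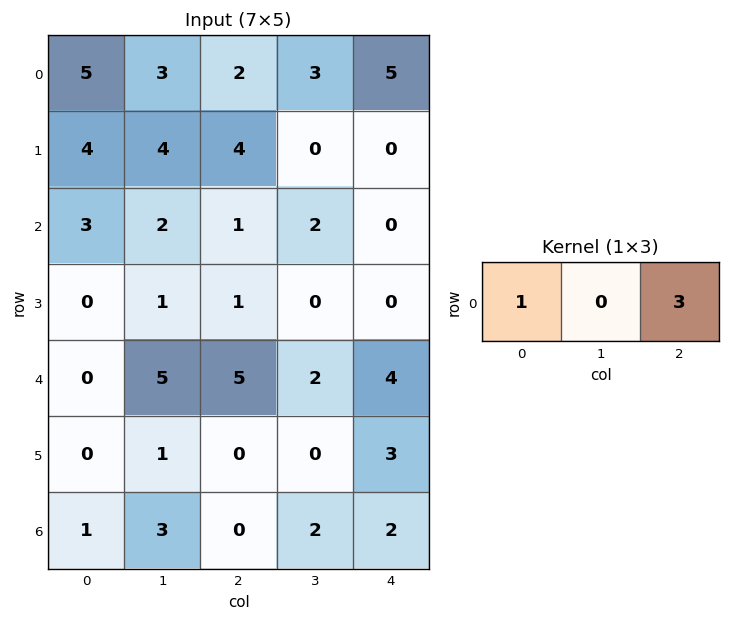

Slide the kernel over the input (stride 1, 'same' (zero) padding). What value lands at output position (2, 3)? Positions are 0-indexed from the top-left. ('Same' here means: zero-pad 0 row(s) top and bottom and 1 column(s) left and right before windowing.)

1

The receptive field on the zero-padded input at this output position is [1 2 0]. Elementwise product with the kernel and sum: 1·1 + 0·3.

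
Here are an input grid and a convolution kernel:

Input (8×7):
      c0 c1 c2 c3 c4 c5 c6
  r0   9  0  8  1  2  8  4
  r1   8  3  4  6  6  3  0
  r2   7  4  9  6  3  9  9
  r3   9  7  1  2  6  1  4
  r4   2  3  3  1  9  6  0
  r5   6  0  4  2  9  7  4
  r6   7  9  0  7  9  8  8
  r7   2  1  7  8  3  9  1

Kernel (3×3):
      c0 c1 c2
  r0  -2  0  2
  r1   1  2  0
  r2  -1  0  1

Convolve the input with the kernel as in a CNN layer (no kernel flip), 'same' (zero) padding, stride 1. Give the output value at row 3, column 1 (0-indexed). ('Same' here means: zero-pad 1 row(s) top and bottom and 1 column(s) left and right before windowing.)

28

The receptive field on the zero-padded input at this output position is [7 4 9 / 9 7 1 / 2 3 3]. Elementwise product with the kernel and sum: 7·-2 + 9·2 + 9·1 + 7·2 + 2·-1 + 3·1.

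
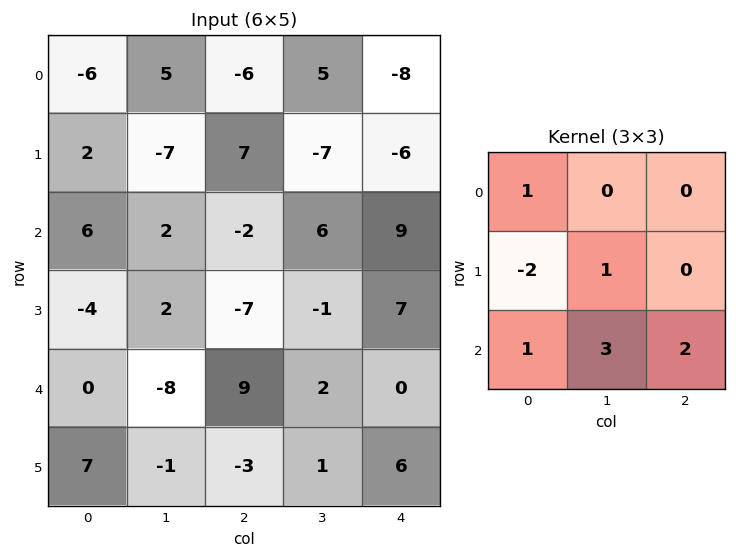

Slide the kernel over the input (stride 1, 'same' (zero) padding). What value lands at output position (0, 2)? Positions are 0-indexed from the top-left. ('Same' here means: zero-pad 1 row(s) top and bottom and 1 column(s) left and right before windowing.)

The receptive field on the zero-padded input at this output position is [0 0 0 / 5 -6 5 / -7 7 -7]. Elementwise product with the kernel and sum: 0·1 + 5·-2 + -6·1 + -7·1 + 7·3 + -7·2.

-16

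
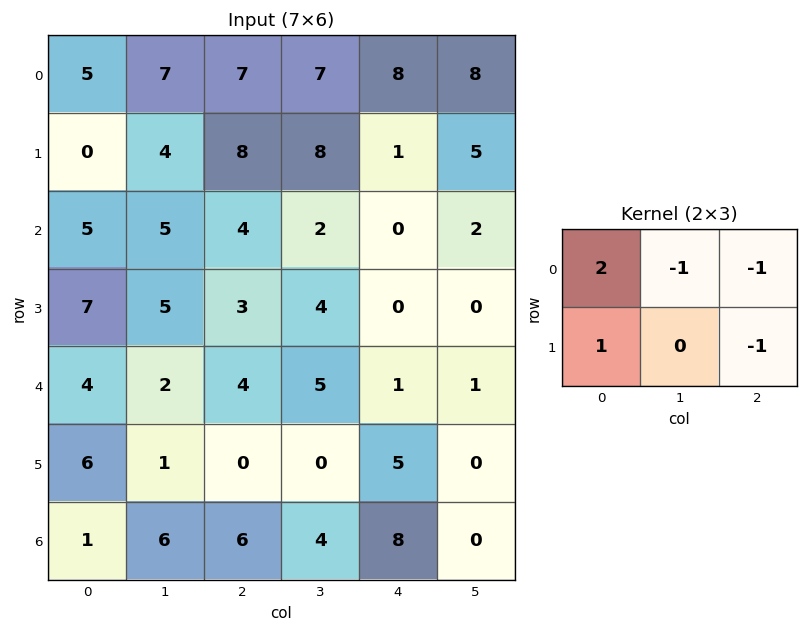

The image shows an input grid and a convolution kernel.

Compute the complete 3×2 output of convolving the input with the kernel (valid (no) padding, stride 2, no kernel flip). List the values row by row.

-12 6
5 9
8 -3

Output[0,0]: The receptive field on the input at this output position is [5 7 7 / 0 4 8]. Elementwise product with the kernel and sum: 5·2 + 7·-1 + 7·-1 + 0·1 + 8·-1.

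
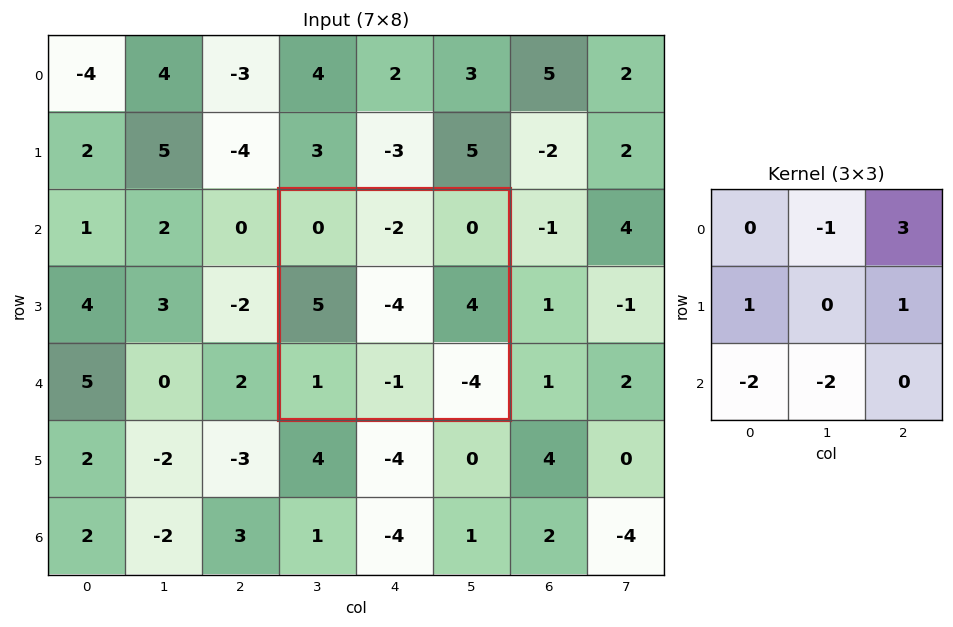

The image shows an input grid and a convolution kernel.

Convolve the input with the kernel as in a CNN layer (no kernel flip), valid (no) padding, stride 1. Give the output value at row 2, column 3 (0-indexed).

11

The receptive field on the input at this output position is [0 -2 0 / 5 -4 4 / 1 -1 -4]. Elementwise product with the kernel and sum: -2·-1 + 0·3 + 5·1 + 4·1 + 1·-2 + -1·-2.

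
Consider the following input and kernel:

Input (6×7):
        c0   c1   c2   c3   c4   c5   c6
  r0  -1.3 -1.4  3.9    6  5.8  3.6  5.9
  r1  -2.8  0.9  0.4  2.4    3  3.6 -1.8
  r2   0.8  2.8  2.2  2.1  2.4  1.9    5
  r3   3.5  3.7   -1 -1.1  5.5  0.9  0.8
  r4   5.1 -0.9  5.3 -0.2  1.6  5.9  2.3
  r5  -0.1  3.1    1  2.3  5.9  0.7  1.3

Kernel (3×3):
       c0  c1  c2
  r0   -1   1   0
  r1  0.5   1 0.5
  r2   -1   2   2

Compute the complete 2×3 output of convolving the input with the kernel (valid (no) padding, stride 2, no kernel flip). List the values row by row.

8.8 13 13.4
10.65 -1.45 18.35

Output[0,0]: The receptive field on the input at this output position is [-1.3 -1.4 3.9 / -2.8 0.9 0.4 / 0.8 2.8 2.2]. Elementwise product with the kernel and sum: -1.3·-1 + -1.4·1 + -2.8·0.5 + 0.9·1 + 0.4·0.5 + 0.8·-1 + 2.8·2 + 2.2·2.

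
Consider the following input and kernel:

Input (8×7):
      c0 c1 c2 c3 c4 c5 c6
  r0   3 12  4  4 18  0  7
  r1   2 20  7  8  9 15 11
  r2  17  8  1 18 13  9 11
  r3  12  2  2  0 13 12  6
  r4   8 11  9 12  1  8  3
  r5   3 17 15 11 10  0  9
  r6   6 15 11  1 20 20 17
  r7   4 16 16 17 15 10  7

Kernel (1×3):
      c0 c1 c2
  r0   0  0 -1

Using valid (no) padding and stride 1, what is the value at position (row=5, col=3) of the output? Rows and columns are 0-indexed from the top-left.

The receptive field on the input at this output position is [11 10 0]. Elementwise product with the kernel and sum: 0·-1.

0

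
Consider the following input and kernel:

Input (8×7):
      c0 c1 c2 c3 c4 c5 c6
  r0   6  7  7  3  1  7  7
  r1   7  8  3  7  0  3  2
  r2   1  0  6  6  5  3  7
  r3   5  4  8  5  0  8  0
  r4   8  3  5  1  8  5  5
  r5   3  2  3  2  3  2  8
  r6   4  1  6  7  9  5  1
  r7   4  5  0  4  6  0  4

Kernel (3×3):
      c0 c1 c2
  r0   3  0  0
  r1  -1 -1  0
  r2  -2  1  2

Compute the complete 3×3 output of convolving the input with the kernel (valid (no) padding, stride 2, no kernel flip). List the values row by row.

Output[0,0]: The receptive field on the input at this output position is [6 7 7 / 7 8 3 / 1 0 6]. Elementwise product with the kernel and sum: 6·3 + 7·-1 + 8·-1 + 1·-2 + 0·1 + 6·2.

13 15 7
-9 12 6
24 23 8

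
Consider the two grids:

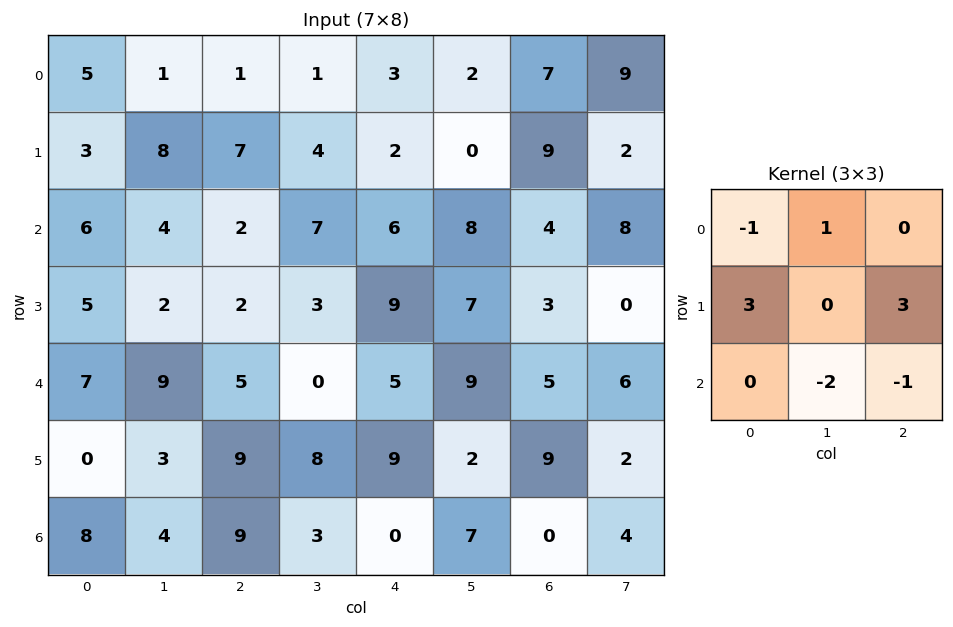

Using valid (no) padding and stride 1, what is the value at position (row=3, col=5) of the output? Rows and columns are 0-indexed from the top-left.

21

The receptive field on the input at this output position is [7 3 0 / 9 5 6 / 2 9 2]. Elementwise product with the kernel and sum: 7·-1 + 3·1 + 9·3 + 6·3 + 9·-2 + 2·-1.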